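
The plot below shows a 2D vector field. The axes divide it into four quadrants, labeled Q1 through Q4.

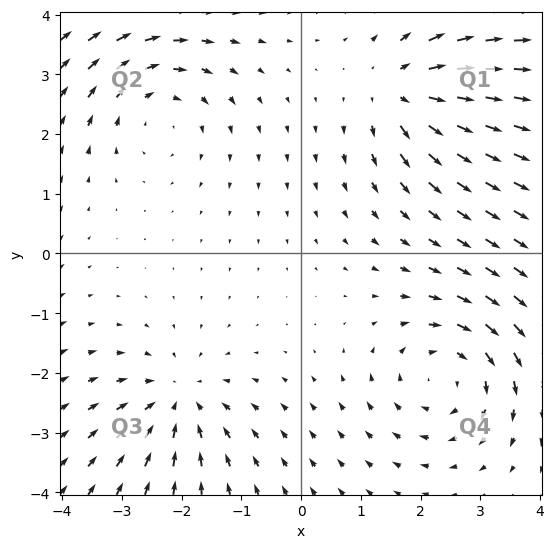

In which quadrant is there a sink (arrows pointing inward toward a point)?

Q3

The sink sits at approximately (-2.1, -2.5), which lies in quadrant Q3. The divergence there is about -4, negative as expected for a sink.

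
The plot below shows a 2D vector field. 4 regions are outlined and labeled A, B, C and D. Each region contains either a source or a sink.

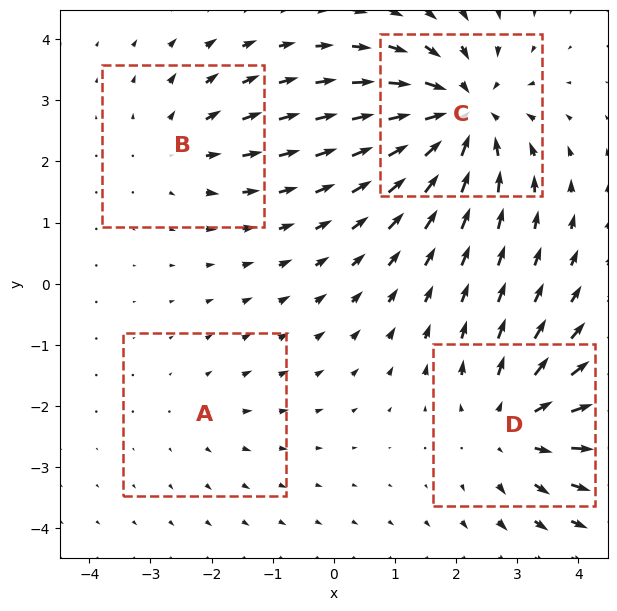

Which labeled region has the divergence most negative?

C

Divergence at each region's feature centre — A: about +2, B: about +3, C: about -7, D: about +5. Region C is most negative.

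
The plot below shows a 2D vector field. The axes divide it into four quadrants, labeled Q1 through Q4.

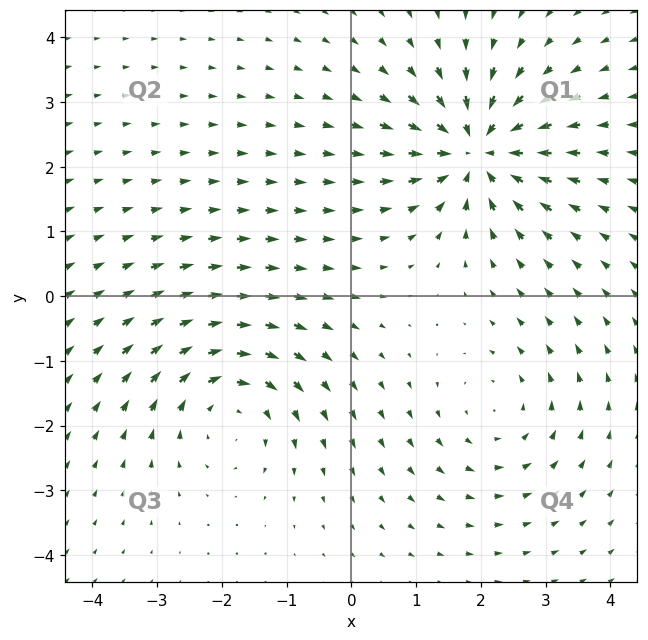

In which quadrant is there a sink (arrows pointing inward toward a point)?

The sink sits at approximately (1.9, 2.3), which lies in quadrant Q1. The divergence there is about -5, negative as expected for a sink.

Q1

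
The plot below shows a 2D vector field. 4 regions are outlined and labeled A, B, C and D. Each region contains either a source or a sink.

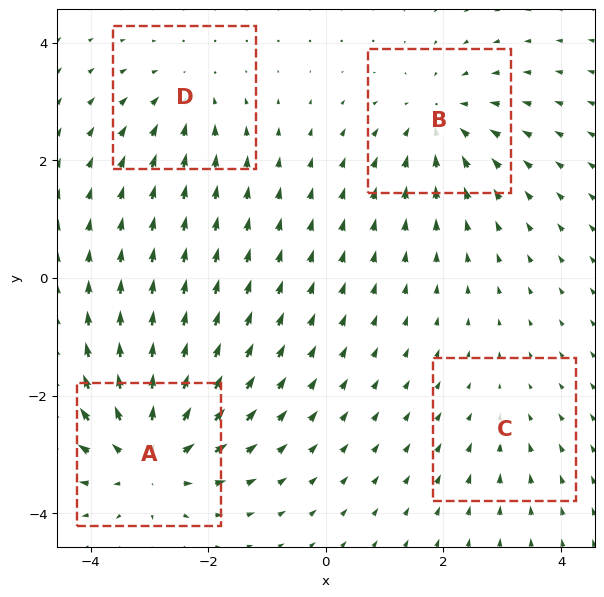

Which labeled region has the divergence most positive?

Divergence at each region's feature centre — A: about +6, B: about -4, C: about -2, D: about -3. Region A is most positive.

A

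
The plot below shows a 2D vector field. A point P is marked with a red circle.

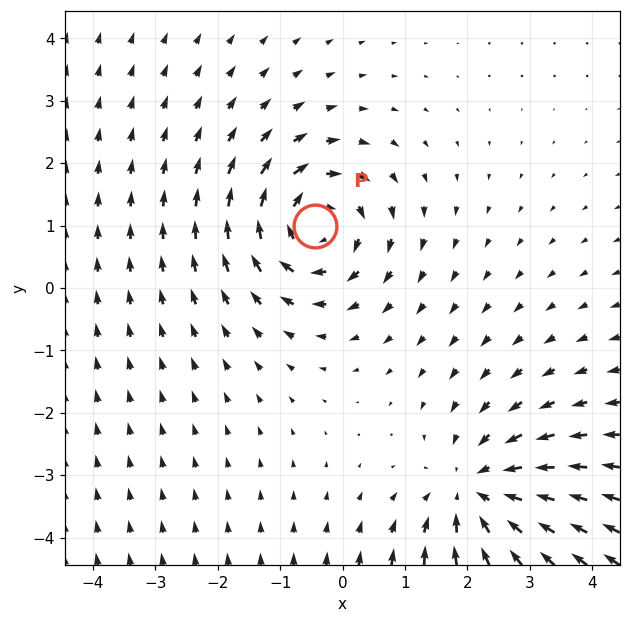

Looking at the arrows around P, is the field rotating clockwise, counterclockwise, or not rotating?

clockwise

Near P at (-0.4, 1.0) the arrows circulate clockwise. The curl (z-component) there is about -4; negative curl means clockwise rotation.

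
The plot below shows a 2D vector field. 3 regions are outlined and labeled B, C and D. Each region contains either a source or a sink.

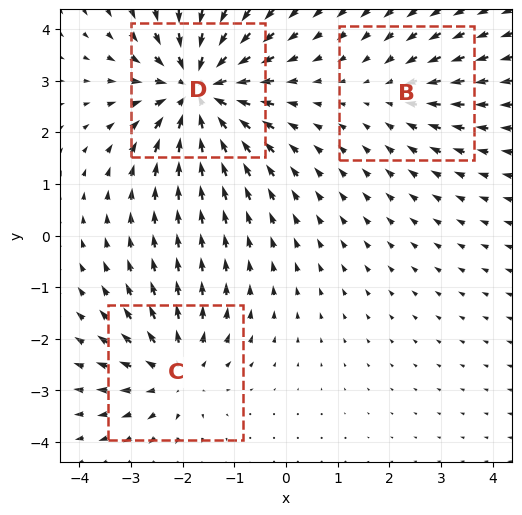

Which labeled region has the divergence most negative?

D

Divergence at each region's feature centre — B: about -2, C: about +3, D: about -5. Region D is most negative.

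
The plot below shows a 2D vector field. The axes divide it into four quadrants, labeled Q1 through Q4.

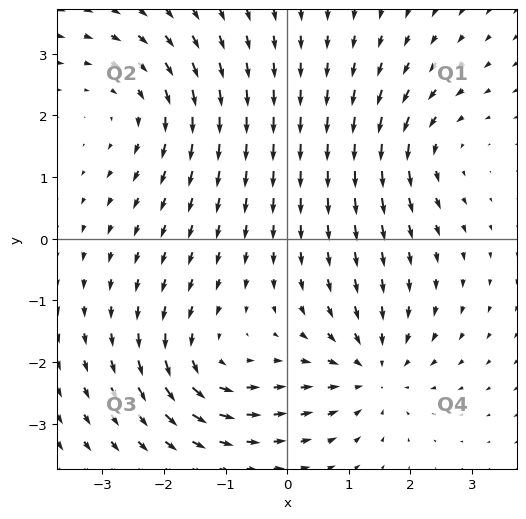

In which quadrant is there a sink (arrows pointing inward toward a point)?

The sink sits at approximately (1.4, -2.1), which lies in quadrant Q4. The divergence there is about -4, negative as expected for a sink.

Q4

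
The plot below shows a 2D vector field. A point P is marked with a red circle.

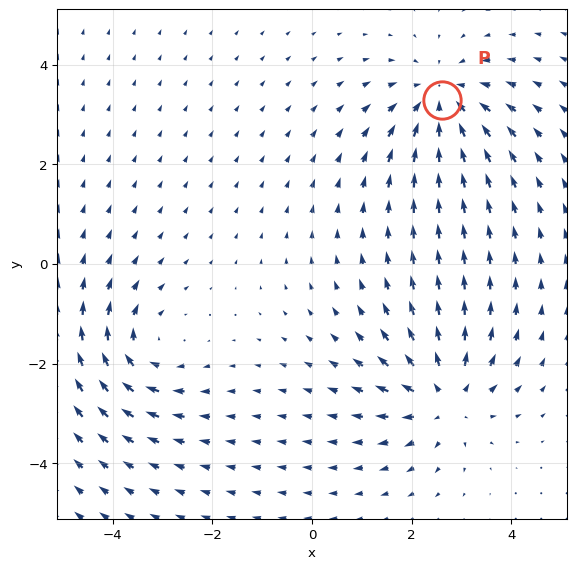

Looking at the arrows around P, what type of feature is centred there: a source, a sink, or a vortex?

At P (2.6, 3.3) the arrows converge inward. Divergence about -4, curl ≈0 — negative divergence with near-zero curl is a sink.

sink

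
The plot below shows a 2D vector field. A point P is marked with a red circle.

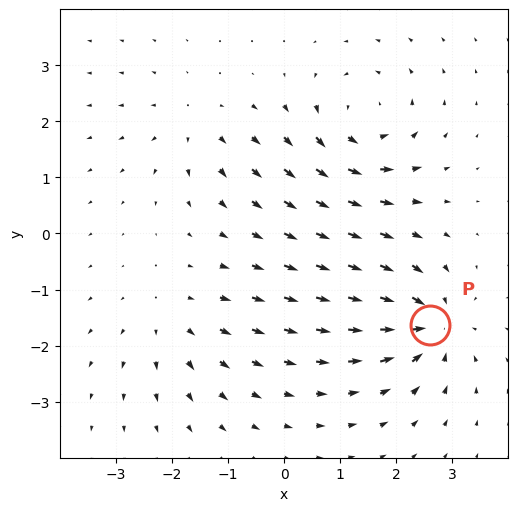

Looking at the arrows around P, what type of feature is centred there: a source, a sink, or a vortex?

At P (2.6, -1.6) the arrows converge inward. Divergence about -7, curl ≈0 — negative divergence with near-zero curl is a sink.

sink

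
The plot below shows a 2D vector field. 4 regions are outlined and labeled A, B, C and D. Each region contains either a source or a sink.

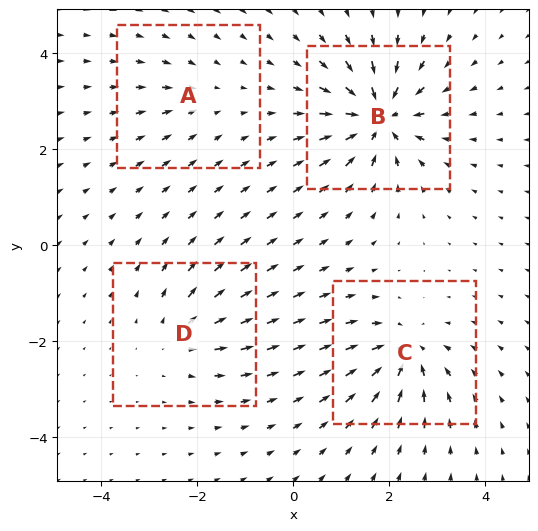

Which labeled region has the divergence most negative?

Divergence at each region's feature centre — A: about -3, B: about -9, C: about -6, D: about +4. Region B is most negative.

B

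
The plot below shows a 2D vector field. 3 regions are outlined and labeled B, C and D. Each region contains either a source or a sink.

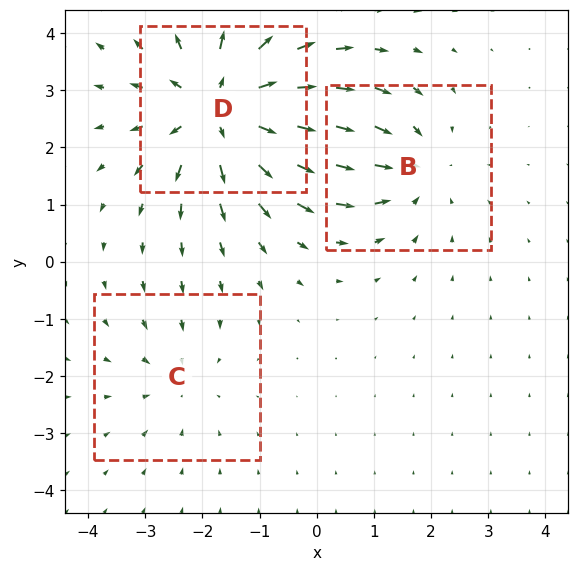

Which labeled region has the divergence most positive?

D

Divergence at each region's feature centre — B: about -3, C: about -2, D: about +5. Region D is most positive.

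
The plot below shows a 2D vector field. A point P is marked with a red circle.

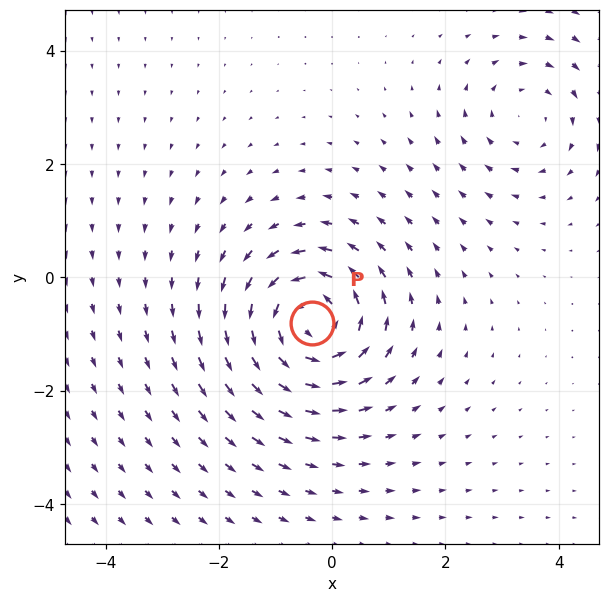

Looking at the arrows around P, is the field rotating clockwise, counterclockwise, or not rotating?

counterclockwise

Near P at (-0.4, -0.8) the arrows circulate counterclockwise. The curl (z-component) there is about +6; positive curl means counterclockwise rotation.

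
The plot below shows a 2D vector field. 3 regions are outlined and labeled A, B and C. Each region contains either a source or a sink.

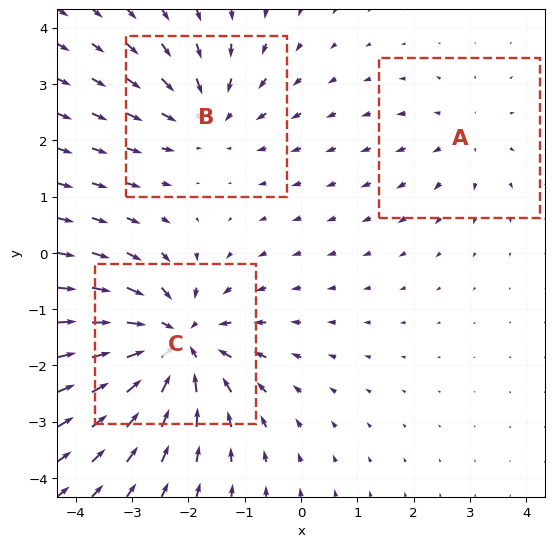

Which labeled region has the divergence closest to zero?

Divergence at each region's feature centre — A: about +2, B: about -3, C: about -5. Region A is closest to zero.

A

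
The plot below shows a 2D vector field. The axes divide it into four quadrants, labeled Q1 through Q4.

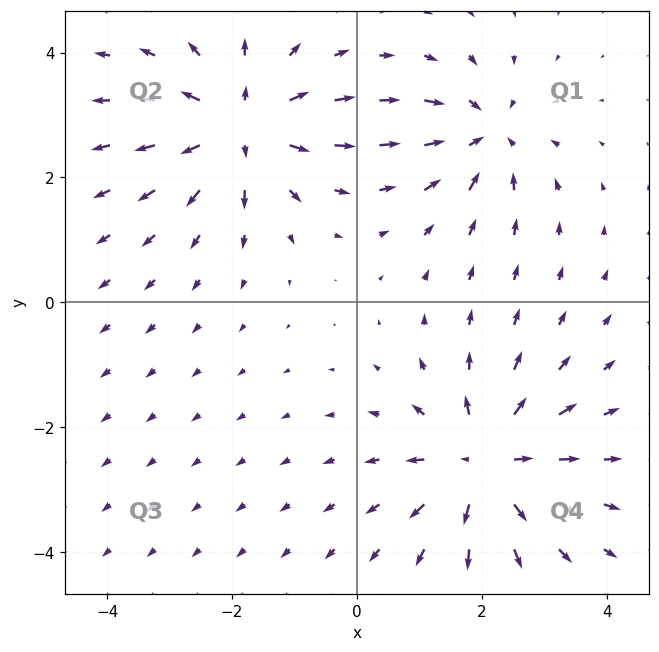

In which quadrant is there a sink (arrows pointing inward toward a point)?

The sink sits at approximately (2.0, 2.7), which lies in quadrant Q1. The divergence there is about -4, negative as expected for a sink.

Q1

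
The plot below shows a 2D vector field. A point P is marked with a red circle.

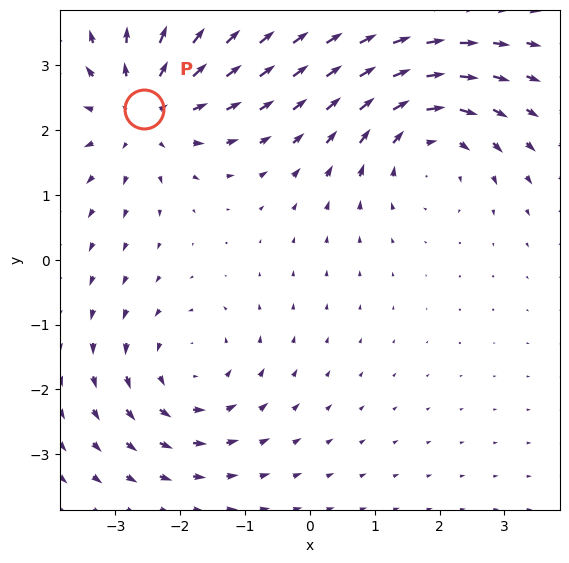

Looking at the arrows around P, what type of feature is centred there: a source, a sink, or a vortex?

source

At P (-2.6, 2.3) the arrows spread outward. Divergence about +5, curl ≈0 — positive divergence with near-zero curl is a source.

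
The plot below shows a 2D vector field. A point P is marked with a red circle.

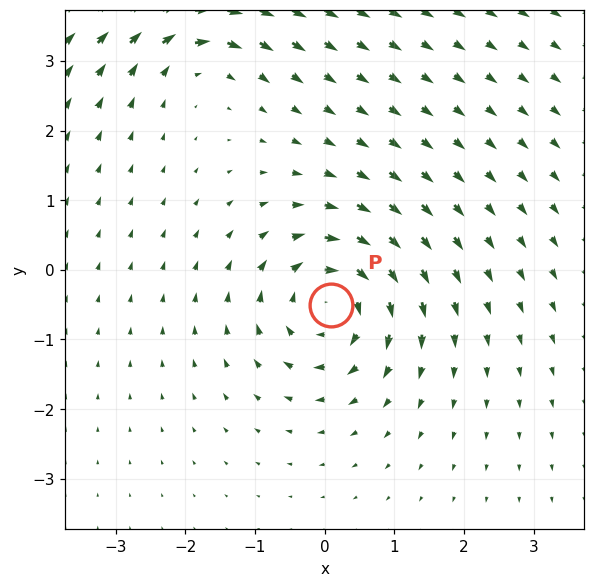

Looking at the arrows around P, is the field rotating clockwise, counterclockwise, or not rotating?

Near P at (0.1, -0.5) the arrows circulate clockwise. The curl (z-component) there is about -6; negative curl means clockwise rotation.

clockwise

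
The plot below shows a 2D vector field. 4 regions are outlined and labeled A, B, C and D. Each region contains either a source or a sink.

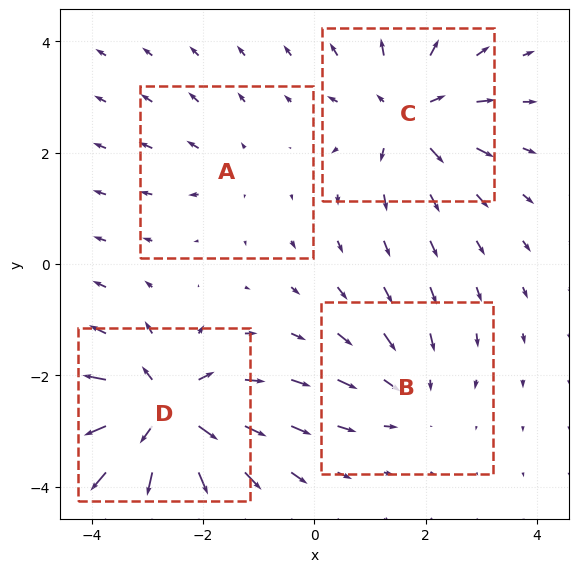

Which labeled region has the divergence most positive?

D

Divergence at each region's feature centre — A: about +2, B: about -3, C: about +5, D: about +8. Region D is most positive.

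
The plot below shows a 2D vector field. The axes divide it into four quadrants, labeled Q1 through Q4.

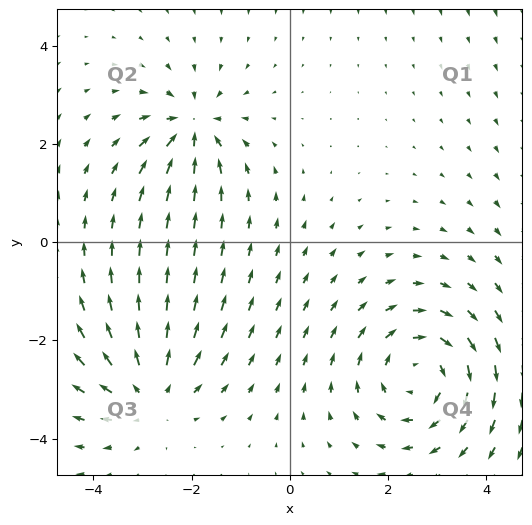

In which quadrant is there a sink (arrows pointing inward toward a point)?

The sink sits at approximately (-2.0, 2.3), which lies in quadrant Q2. The divergence there is about -5, negative as expected for a sink.

Q2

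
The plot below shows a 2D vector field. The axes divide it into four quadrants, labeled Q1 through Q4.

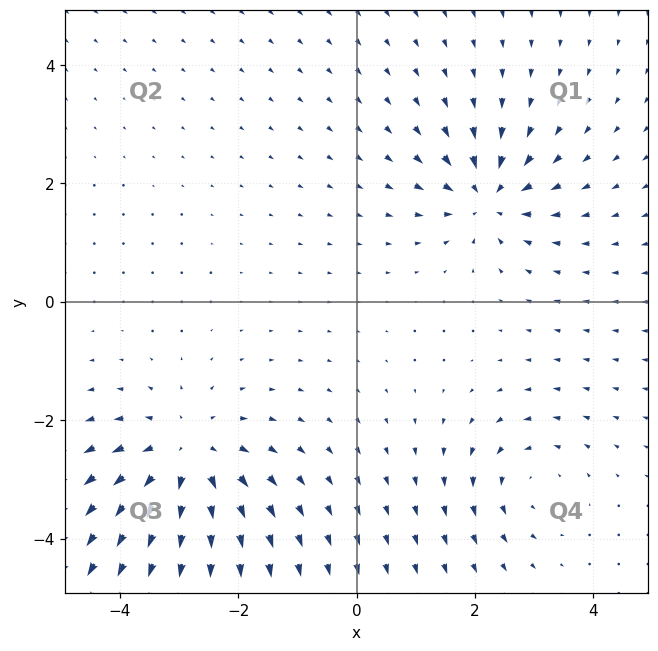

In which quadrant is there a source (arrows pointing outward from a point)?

The source sits at approximately (-2.9, -2.6), which lies in quadrant Q3. The divergence there is about +4, positive as expected for a source.

Q3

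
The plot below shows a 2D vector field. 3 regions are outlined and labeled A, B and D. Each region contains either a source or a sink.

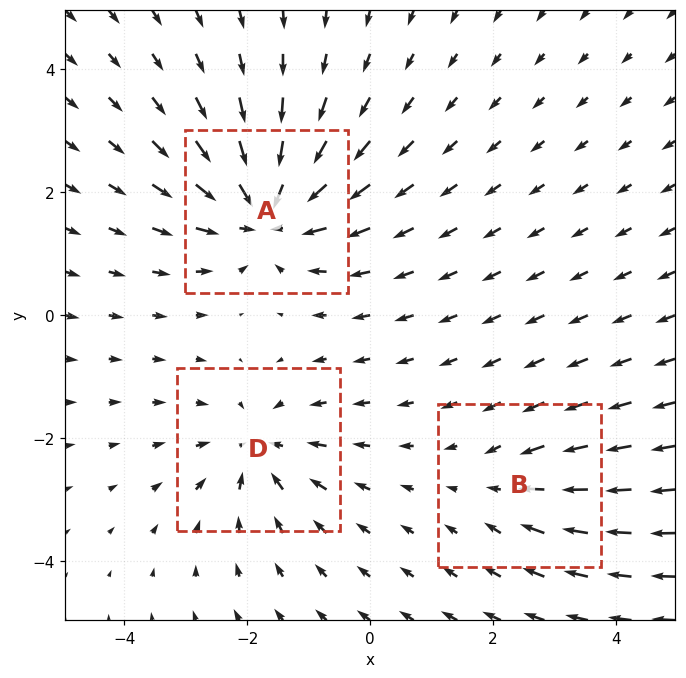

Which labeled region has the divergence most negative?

Divergence at each region's feature centre — A: about -5, B: about -2, D: about -3. Region A is most negative.

A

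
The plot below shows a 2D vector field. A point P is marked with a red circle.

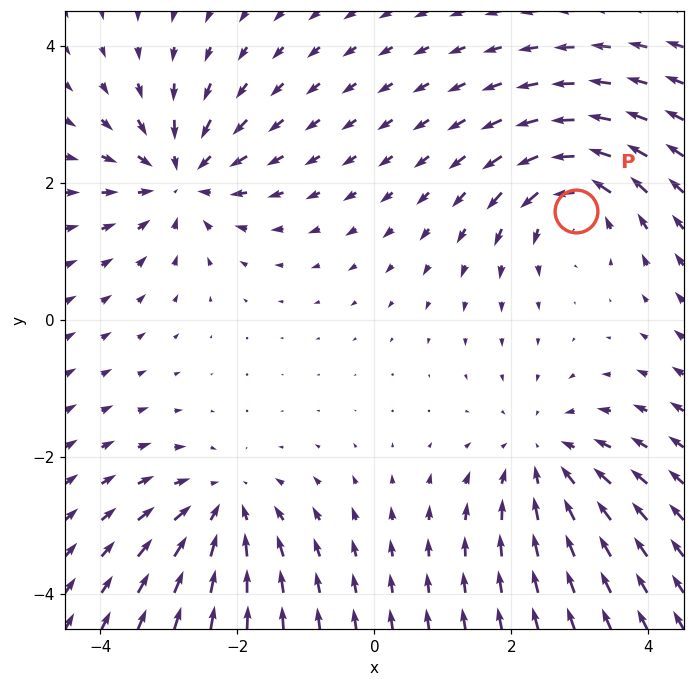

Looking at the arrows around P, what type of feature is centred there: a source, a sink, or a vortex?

vortex

At P (2.9, 1.6) the arrows circulate counterclockwise. Divergence ≈0, curl about +5 — near-zero divergence with nonzero curl is a vortex.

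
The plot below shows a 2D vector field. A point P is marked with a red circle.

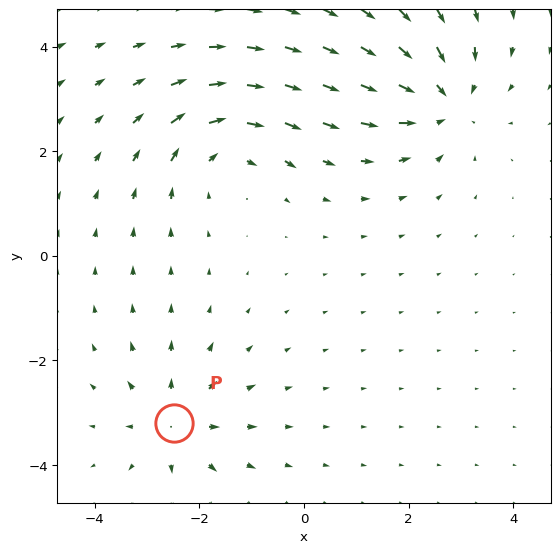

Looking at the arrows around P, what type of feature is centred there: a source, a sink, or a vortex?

source

At P (-2.5, -3.2) the arrows spread outward. Divergence about +4, curl ≈0 — positive divergence with near-zero curl is a source.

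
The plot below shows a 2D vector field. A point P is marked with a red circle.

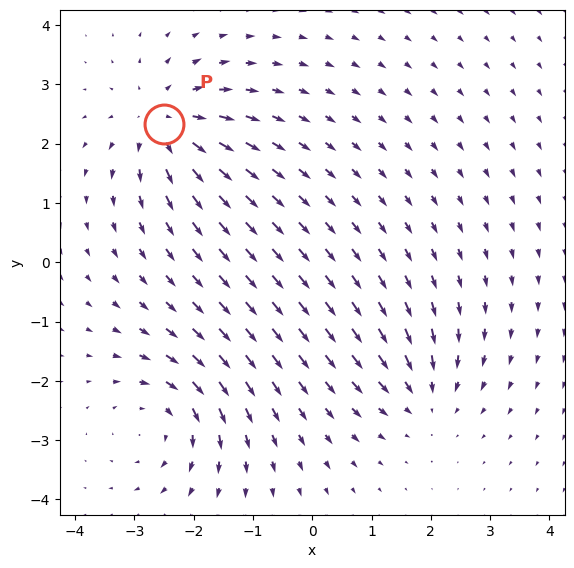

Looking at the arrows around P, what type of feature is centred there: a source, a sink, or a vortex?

source

At P (-2.5, 2.3) the arrows spread outward. Divergence about +6, curl ≈0 — positive divergence with near-zero curl is a source.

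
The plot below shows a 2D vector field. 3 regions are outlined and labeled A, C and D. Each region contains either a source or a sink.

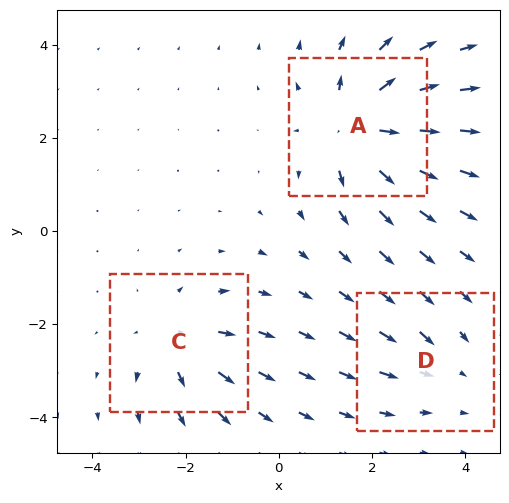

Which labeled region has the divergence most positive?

A

Divergence at each region's feature centre — A: about +6, C: about +4, D: about -2. Region A is most positive.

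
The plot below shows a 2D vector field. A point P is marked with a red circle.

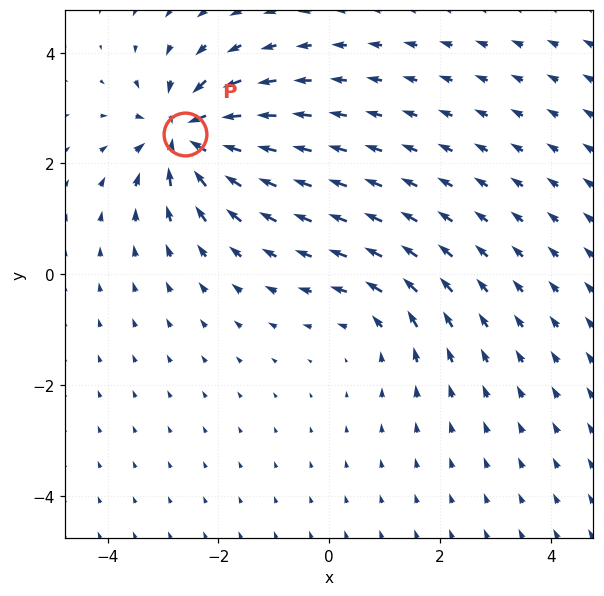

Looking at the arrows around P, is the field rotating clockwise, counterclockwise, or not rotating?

Near P at (-2.6, 2.5) the arrows show no circulation. The curl there is ≈0.

not rotating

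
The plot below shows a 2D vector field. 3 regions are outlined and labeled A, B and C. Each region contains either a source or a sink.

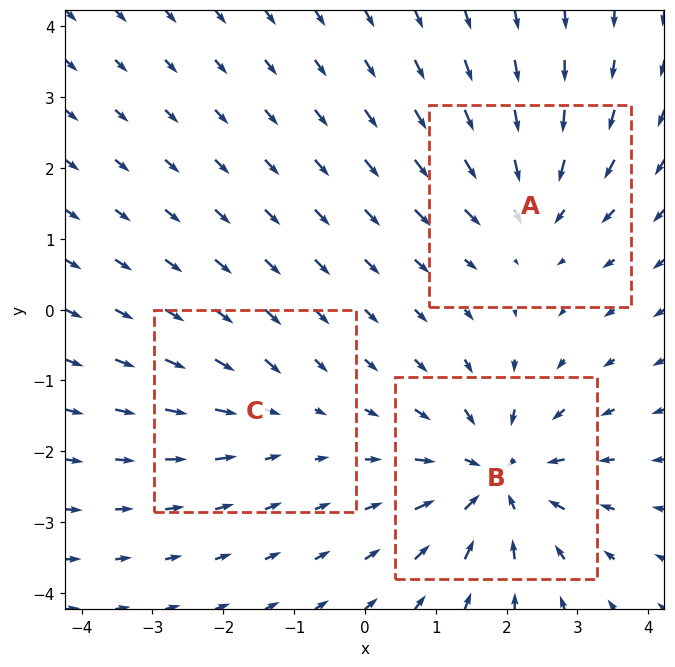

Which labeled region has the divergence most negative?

Divergence at each region's feature centre — A: about -3, B: about -5, C: about -2. Region B is most negative.

B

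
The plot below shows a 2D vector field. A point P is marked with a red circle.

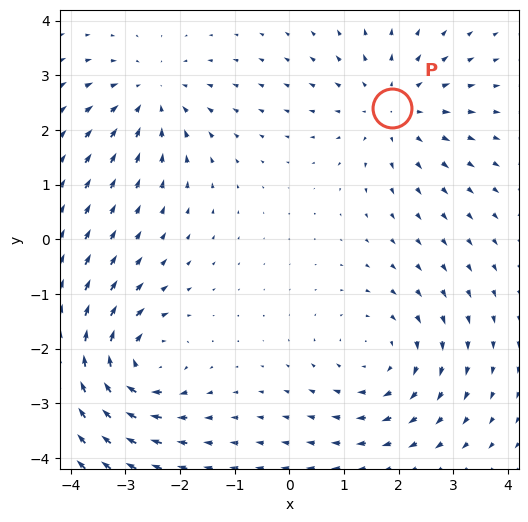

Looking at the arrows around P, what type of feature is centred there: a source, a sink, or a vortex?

At P (1.9, 2.4) the arrows spread outward. Divergence about +3, curl ≈0 — positive divergence with near-zero curl is a source.

source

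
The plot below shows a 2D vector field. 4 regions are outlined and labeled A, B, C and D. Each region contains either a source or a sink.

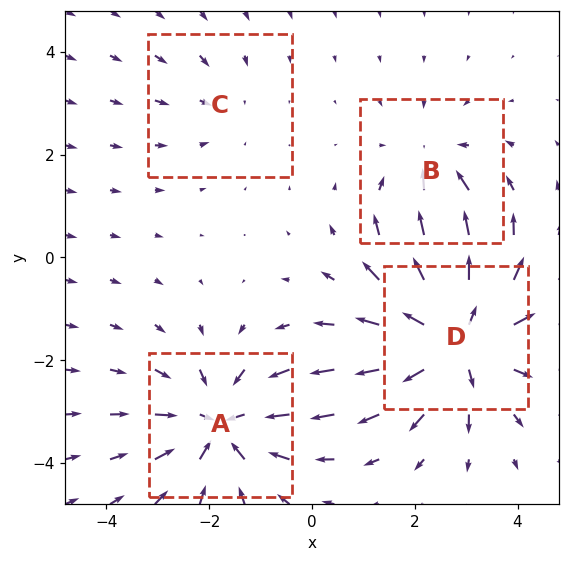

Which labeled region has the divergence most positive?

D

Divergence at each region's feature centre — A: about -5, B: about -3, C: about -2, D: about +6. Region D is most positive.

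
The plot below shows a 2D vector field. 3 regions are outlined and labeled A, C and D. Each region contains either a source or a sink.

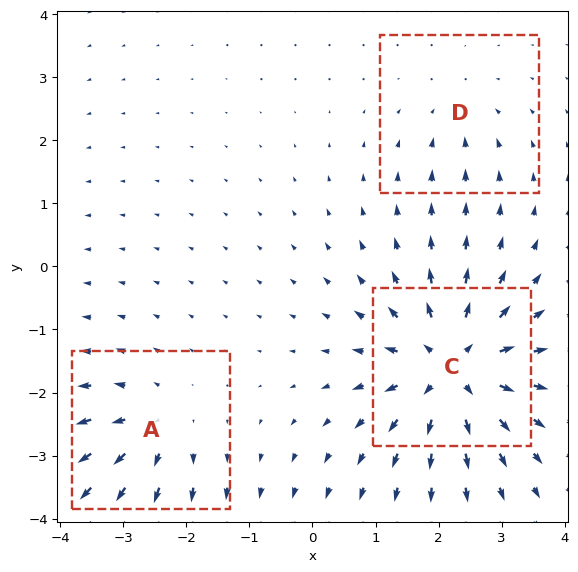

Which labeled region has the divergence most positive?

C

Divergence at each region's feature centre — A: about +3, C: about +6, D: about -2. Region C is most positive.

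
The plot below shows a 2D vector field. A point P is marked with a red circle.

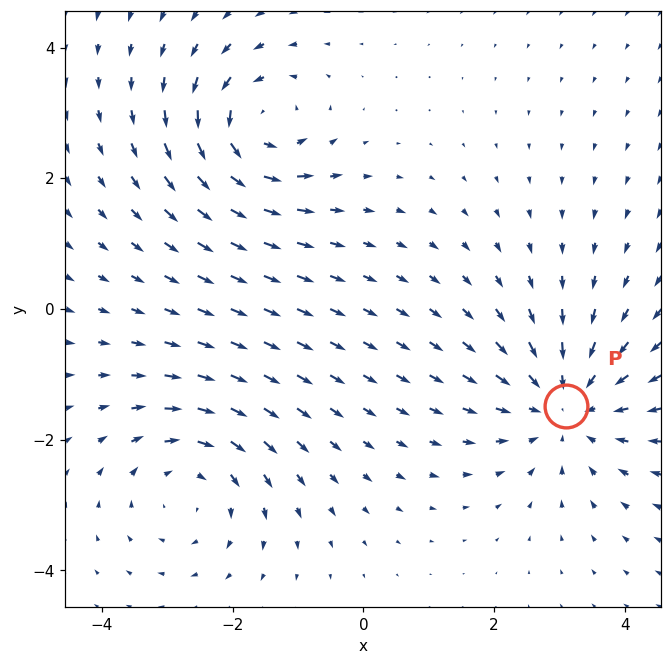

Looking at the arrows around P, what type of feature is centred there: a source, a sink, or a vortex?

sink

At P (3.1, -1.5) the arrows converge inward. Divergence about -4, curl ≈0 — negative divergence with near-zero curl is a sink.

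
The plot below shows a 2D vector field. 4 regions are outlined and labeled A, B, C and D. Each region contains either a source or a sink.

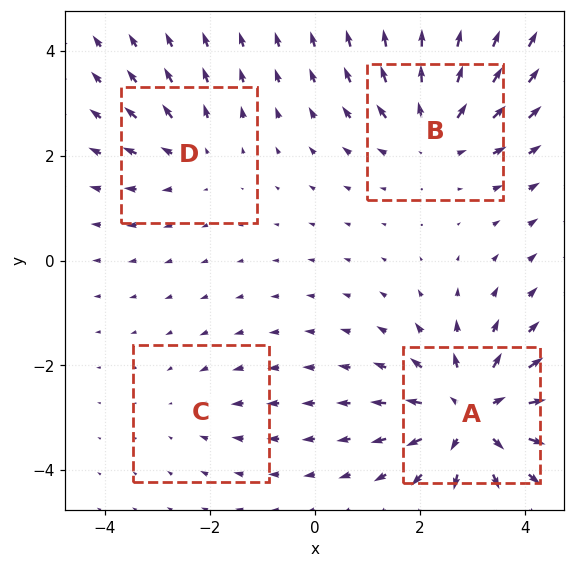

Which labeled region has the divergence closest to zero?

Divergence at each region's feature centre — A: about +6, B: about +5, C: about -2, D: about +3. Region C is closest to zero.

C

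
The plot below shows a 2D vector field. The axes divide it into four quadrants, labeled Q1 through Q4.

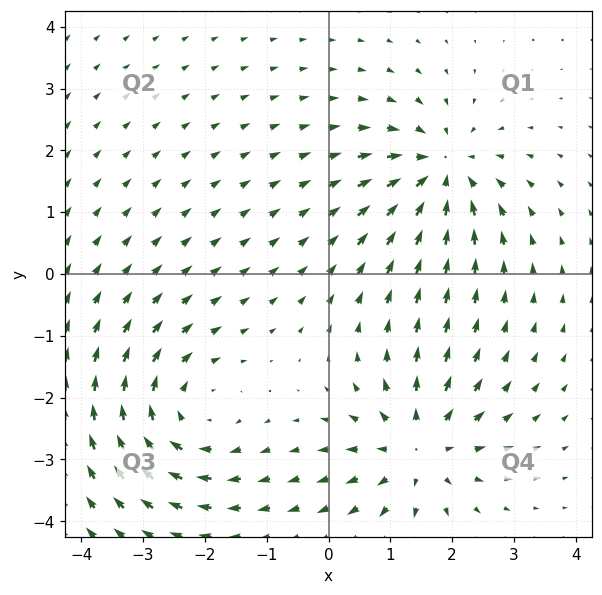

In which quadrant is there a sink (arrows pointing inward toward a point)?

The sink sits at approximately (1.8, 1.7), which lies in quadrant Q1. The divergence there is about -5, negative as expected for a sink.

Q1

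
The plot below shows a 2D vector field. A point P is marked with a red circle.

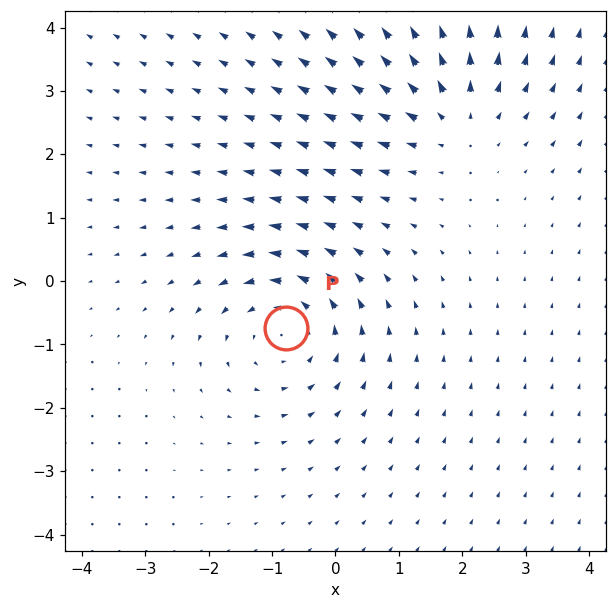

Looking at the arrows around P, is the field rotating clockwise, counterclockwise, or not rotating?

Near P at (-0.8, -0.7) the arrows circulate counterclockwise. The curl (z-component) there is about +3; positive curl means counterclockwise rotation.

counterclockwise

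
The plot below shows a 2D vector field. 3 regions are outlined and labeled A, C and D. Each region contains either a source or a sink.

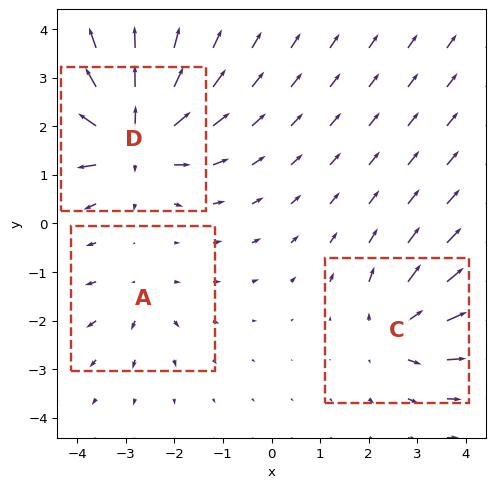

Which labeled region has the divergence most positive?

D

Divergence at each region's feature centre — A: about +2, C: about +4, D: about +6. Region D is most positive.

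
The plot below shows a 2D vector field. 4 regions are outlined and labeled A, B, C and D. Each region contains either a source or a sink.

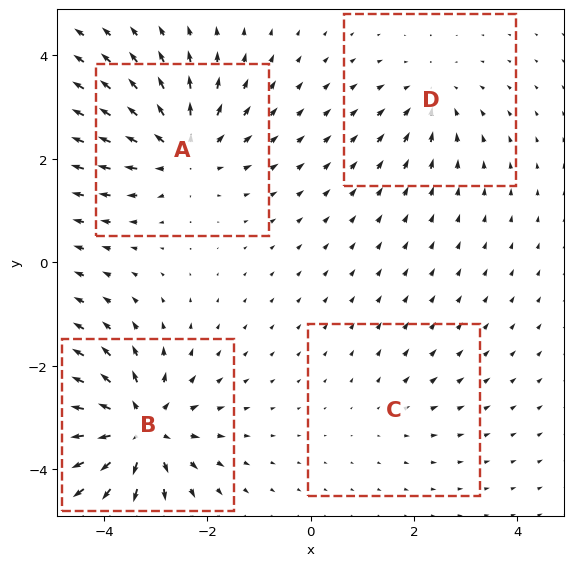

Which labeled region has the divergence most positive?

B

Divergence at each region's feature centre — A: about +5, B: about +7, C: about +2, D: about -3. Region B is most positive.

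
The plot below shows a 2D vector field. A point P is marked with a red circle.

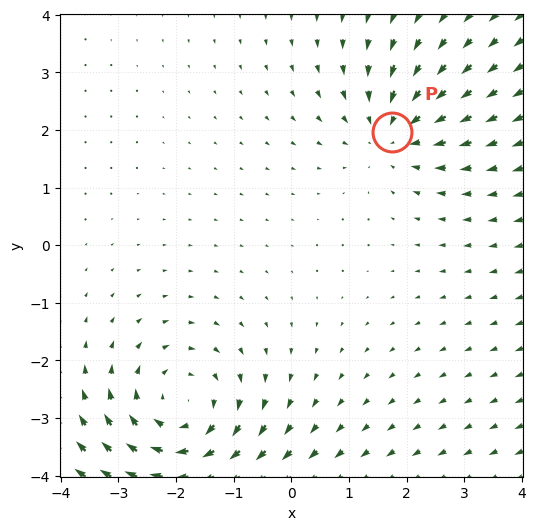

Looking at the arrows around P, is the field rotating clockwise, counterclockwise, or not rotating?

not rotating

Near P at (1.8, 2.0) the arrows show no circulation. The curl there is ≈0.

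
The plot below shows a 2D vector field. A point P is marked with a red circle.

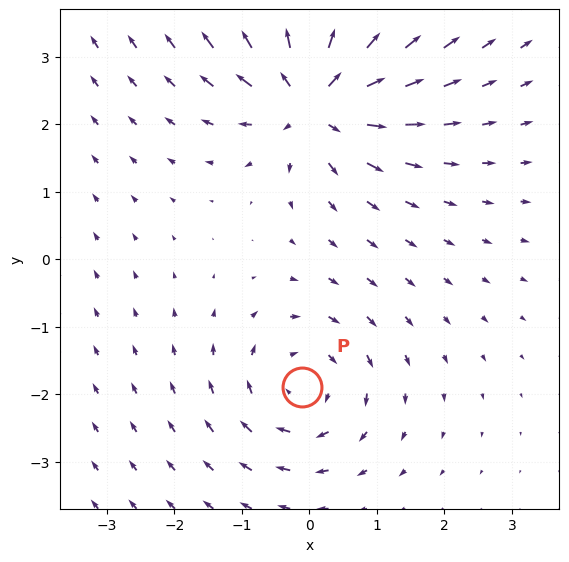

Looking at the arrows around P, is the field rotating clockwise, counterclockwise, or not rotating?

clockwise

Near P at (-0.1, -1.9) the arrows circulate clockwise. The curl (z-component) there is about -3; negative curl means clockwise rotation.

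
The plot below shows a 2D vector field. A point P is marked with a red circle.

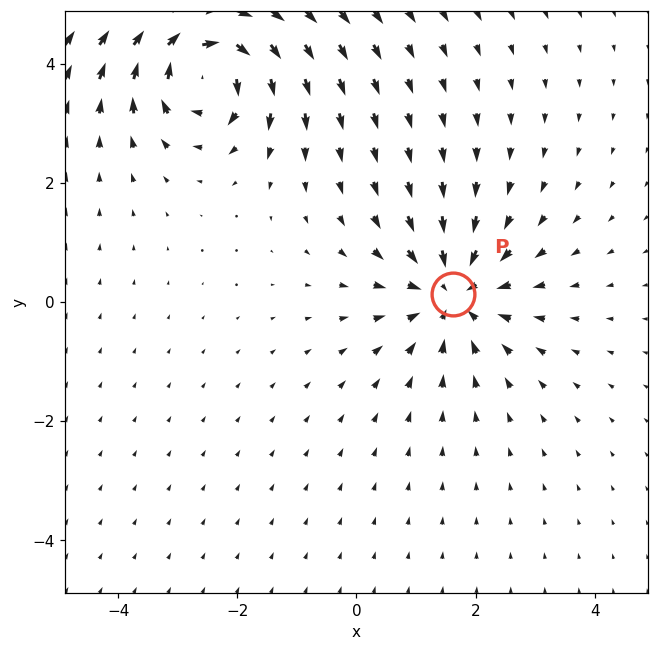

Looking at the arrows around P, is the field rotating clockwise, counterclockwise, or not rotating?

not rotating

Near P at (1.6, 0.1) the arrows show no circulation. The curl there is ≈0.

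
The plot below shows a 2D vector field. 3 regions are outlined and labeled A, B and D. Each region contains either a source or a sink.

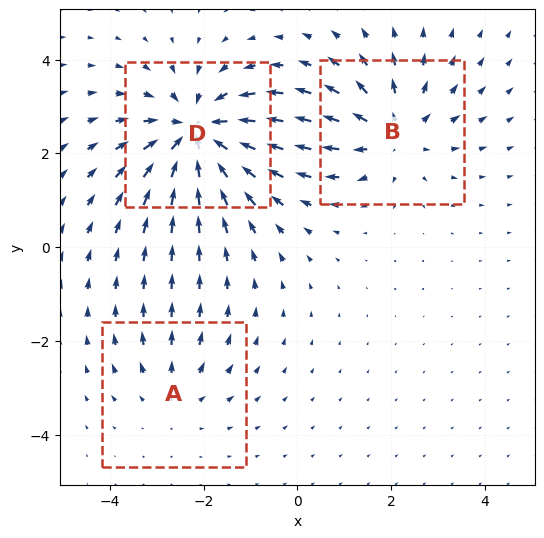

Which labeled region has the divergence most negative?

Divergence at each region's feature centre — A: about +2, B: about +3, D: about -4. Region D is most negative.

D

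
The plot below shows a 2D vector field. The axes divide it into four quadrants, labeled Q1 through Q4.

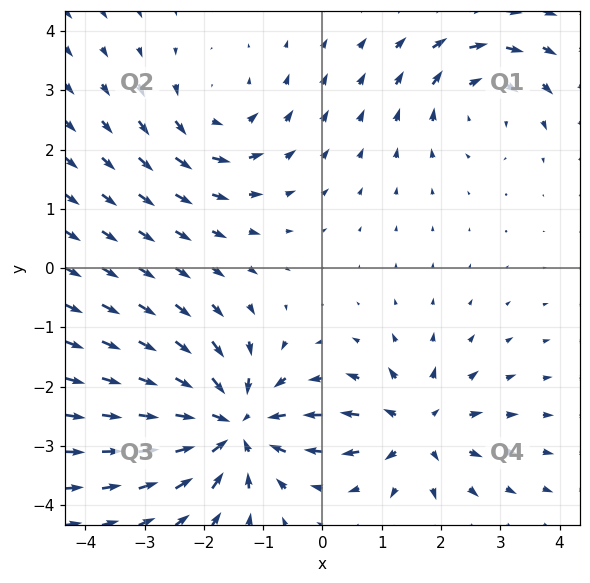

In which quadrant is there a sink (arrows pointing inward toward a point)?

The sink sits at approximately (-1.5, -2.7), which lies in quadrant Q3. The divergence there is about -5, negative as expected for a sink.

Q3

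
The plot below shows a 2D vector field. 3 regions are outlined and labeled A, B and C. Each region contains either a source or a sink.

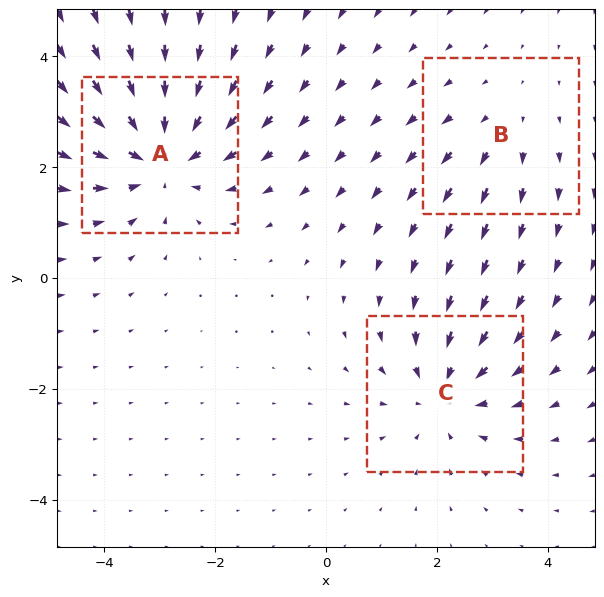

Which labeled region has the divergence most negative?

A

Divergence at each region's feature centre — A: about -4, B: about +2, C: about -3. Region A is most negative.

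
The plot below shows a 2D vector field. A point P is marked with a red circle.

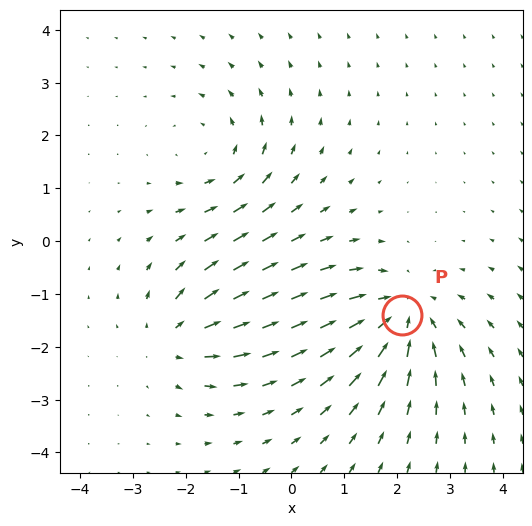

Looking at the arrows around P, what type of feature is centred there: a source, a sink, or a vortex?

sink

At P (2.1, -1.4) the arrows converge inward. Divergence about -4, curl ≈0 — negative divergence with near-zero curl is a sink.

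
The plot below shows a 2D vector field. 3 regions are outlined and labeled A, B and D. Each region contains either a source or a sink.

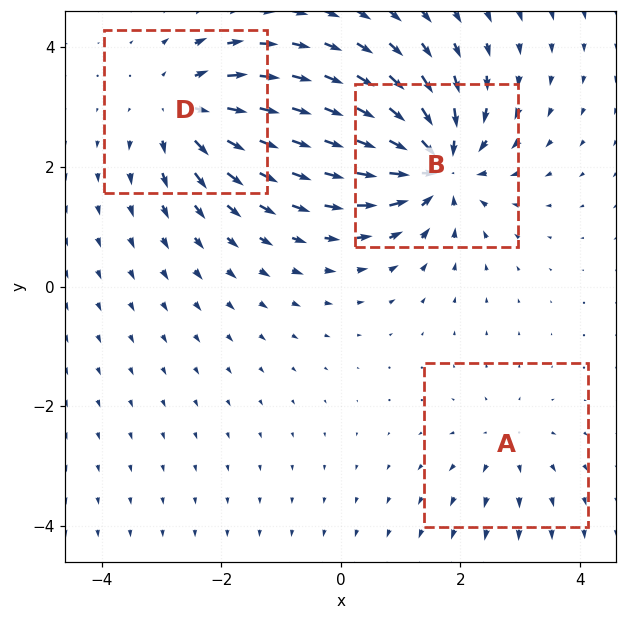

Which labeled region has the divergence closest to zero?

A

Divergence at each region's feature centre — A: about +2, B: about -6, D: about +4. Region A is closest to zero.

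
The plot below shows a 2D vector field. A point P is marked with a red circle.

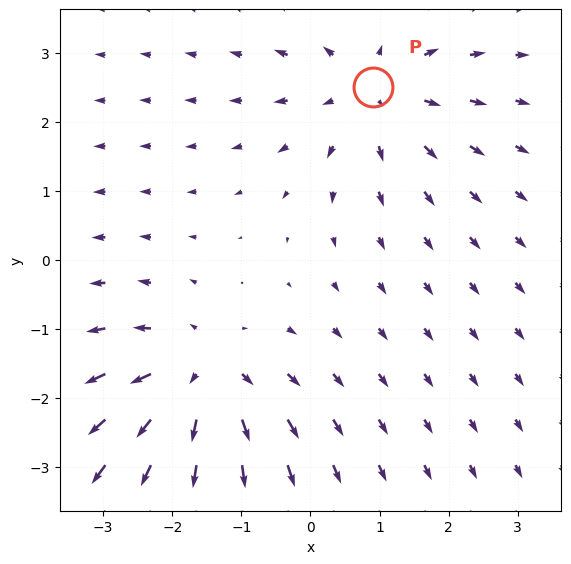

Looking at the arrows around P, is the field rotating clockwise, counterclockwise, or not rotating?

not rotating

Near P at (0.9, 2.5) the arrows show no circulation. The curl there is ≈0.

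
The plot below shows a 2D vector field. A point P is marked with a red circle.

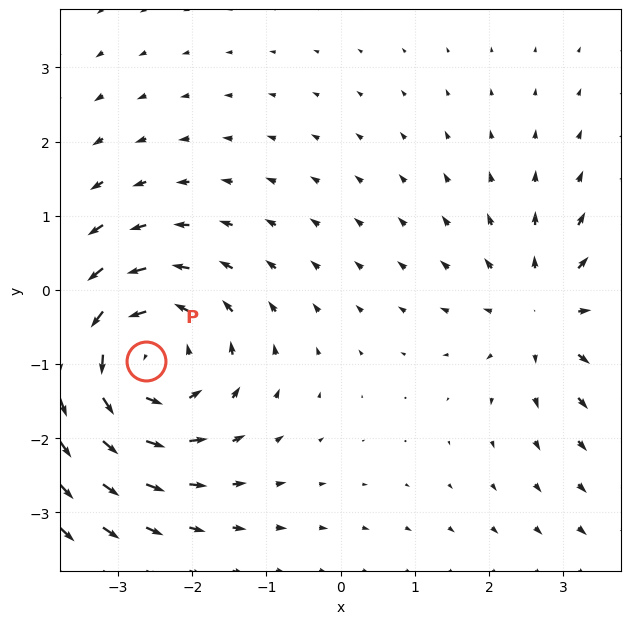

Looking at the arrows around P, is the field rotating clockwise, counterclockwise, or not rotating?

Near P at (-2.6, -1.0) the arrows circulate counterclockwise. The curl (z-component) there is about +4; positive curl means counterclockwise rotation.

counterclockwise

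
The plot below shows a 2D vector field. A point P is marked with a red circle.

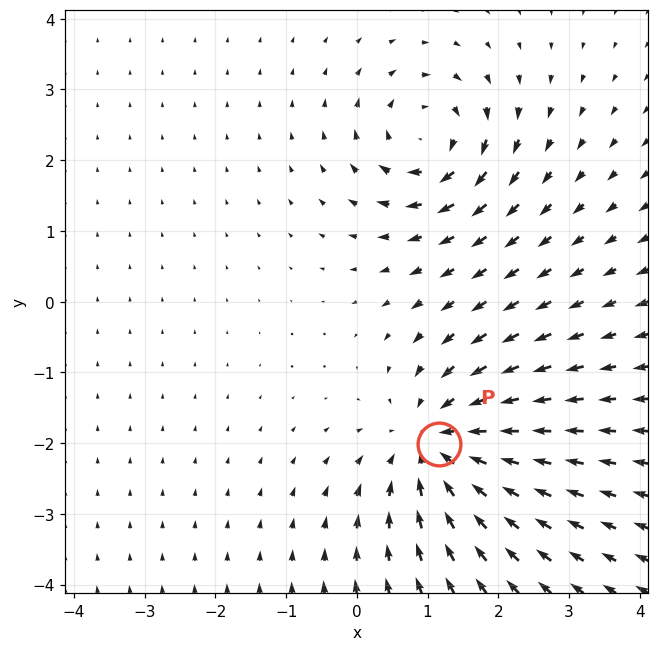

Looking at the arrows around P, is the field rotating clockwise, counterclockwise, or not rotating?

not rotating

Near P at (1.2, -2.0) the arrows show no circulation. The curl there is ≈0.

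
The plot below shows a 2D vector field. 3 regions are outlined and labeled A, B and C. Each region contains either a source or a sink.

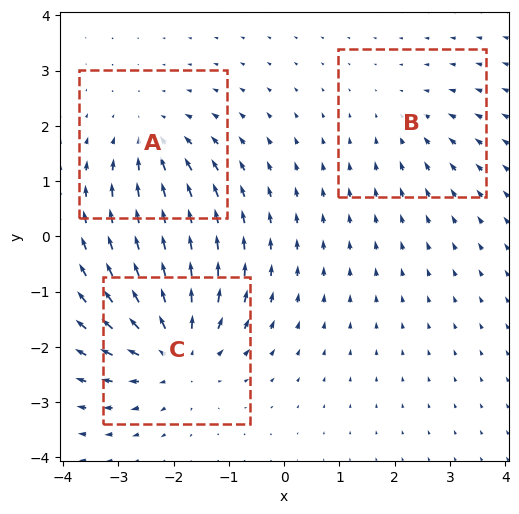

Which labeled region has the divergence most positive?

C

Divergence at each region's feature centre — A: about -3, B: about -2, C: about +5. Region C is most positive.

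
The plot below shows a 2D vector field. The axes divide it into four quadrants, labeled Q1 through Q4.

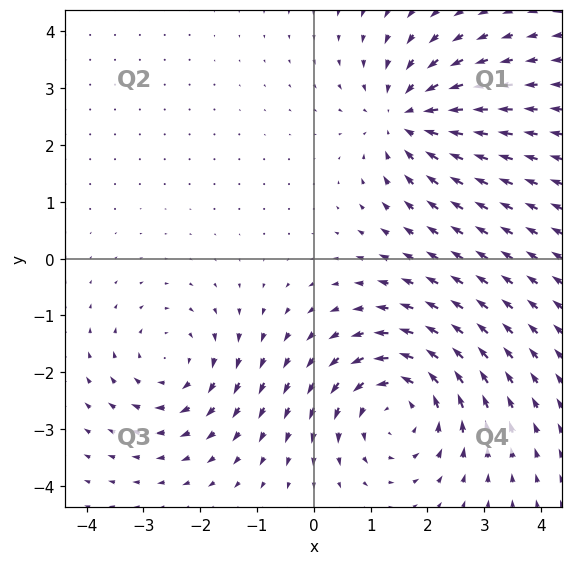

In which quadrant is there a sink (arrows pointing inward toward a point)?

The sink sits at approximately (1.6, 2.5), which lies in quadrant Q1. The divergence there is about -4, negative as expected for a sink.

Q1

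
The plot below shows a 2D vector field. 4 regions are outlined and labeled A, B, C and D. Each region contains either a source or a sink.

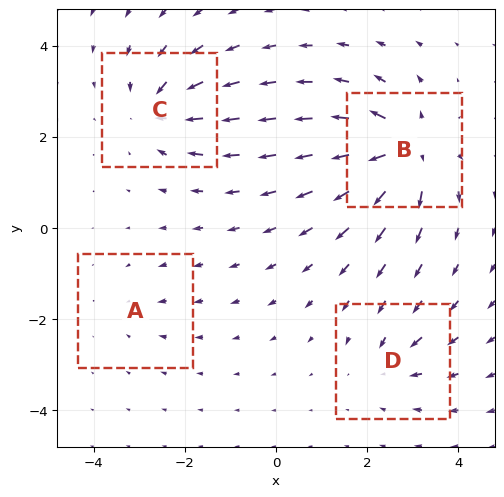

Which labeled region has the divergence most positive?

Divergence at each region's feature centre — A: about -2, B: about +8, C: about -6, D: about -4. Region B is most positive.

B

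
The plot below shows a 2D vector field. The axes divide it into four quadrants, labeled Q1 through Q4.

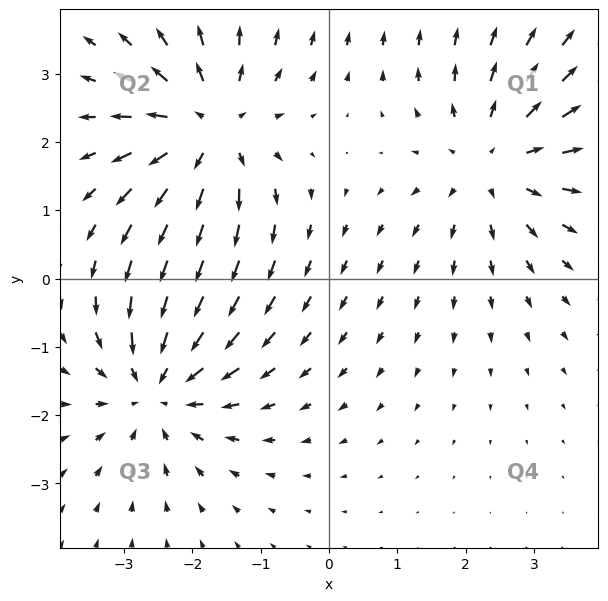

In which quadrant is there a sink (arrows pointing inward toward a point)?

The sink sits at approximately (-2.5, -1.6), which lies in quadrant Q3. The divergence there is about -4, negative as expected for a sink.

Q3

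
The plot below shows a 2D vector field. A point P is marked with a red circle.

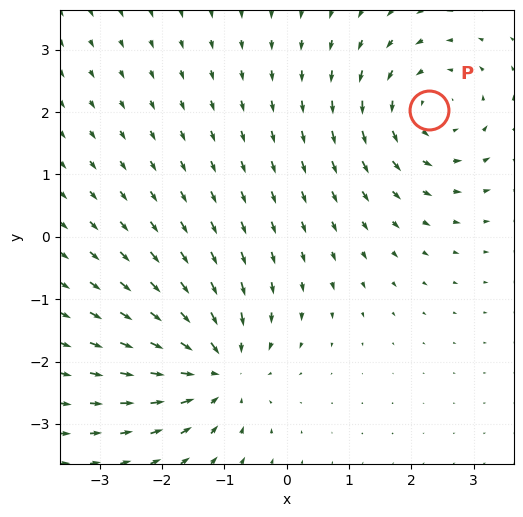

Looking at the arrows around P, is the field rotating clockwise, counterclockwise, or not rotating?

counterclockwise

Near P at (2.3, 2.0) the arrows circulate counterclockwise. The curl (z-component) there is about +4; positive curl means counterclockwise rotation.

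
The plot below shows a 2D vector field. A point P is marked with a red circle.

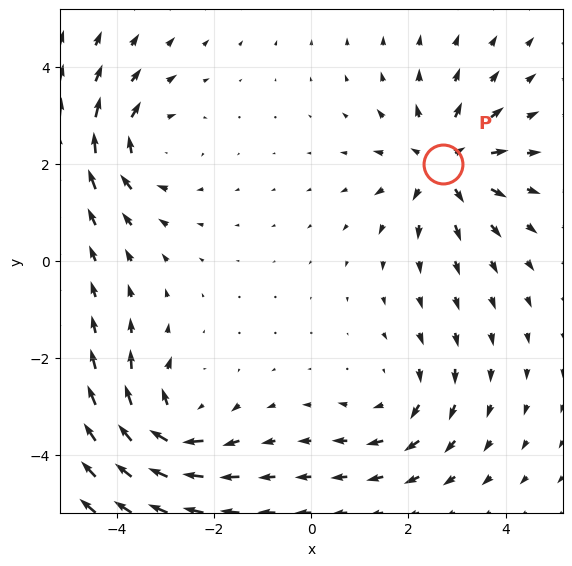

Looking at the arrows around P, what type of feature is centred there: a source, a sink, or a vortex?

source

At P (2.7, 2.0) the arrows spread outward. Divergence about +4, curl ≈0 — positive divergence with near-zero curl is a source.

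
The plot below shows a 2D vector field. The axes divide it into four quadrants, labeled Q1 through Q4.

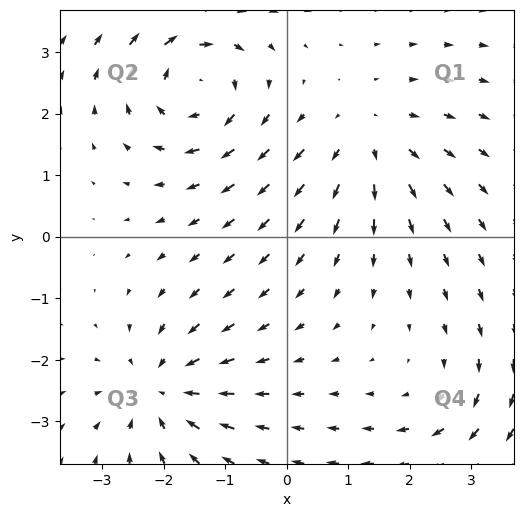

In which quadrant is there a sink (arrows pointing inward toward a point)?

The sink sits at approximately (-2.0, -2.5), which lies in quadrant Q3. The divergence there is about -5, negative as expected for a sink.

Q3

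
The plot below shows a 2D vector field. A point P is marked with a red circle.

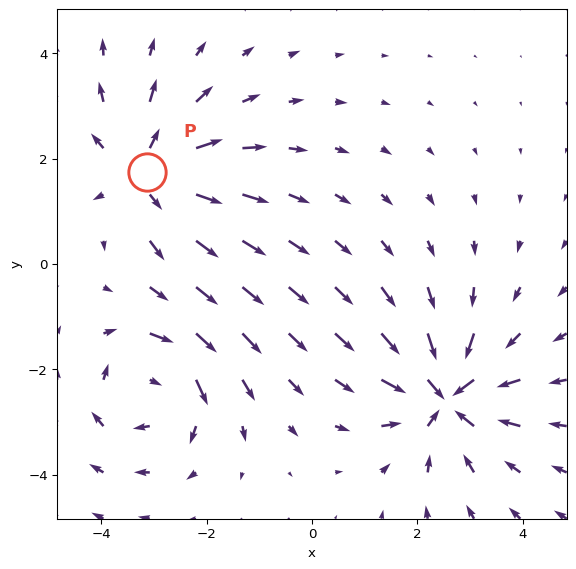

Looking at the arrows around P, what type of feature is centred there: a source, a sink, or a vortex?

source

At P (-3.1, 1.7) the arrows spread outward. Divergence about +5, curl ≈0 — positive divergence with near-zero curl is a source.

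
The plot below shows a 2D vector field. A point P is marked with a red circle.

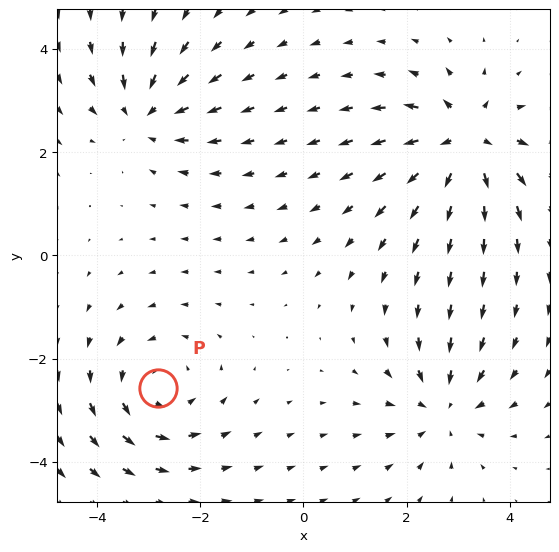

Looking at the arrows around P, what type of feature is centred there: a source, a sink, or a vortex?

At P (-2.8, -2.6) the arrows circulate counterclockwise. Divergence ≈0, curl about +3 — near-zero divergence with nonzero curl is a vortex.

vortex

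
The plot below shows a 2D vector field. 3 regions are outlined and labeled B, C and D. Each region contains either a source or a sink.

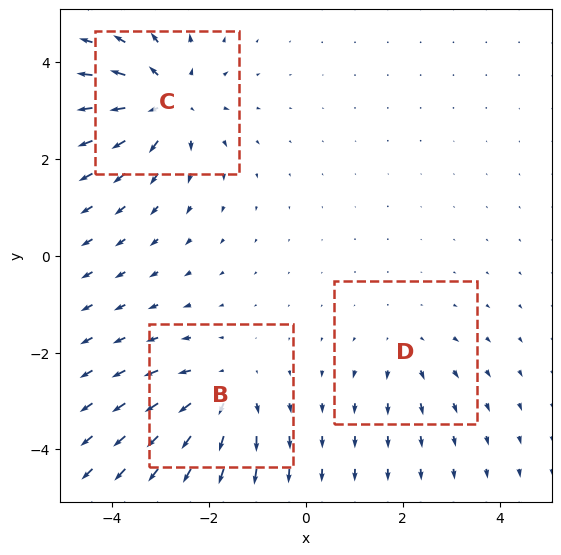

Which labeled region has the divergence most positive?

C

Divergence at each region's feature centre — B: about +4, C: about +5, D: about +2. Region C is most positive.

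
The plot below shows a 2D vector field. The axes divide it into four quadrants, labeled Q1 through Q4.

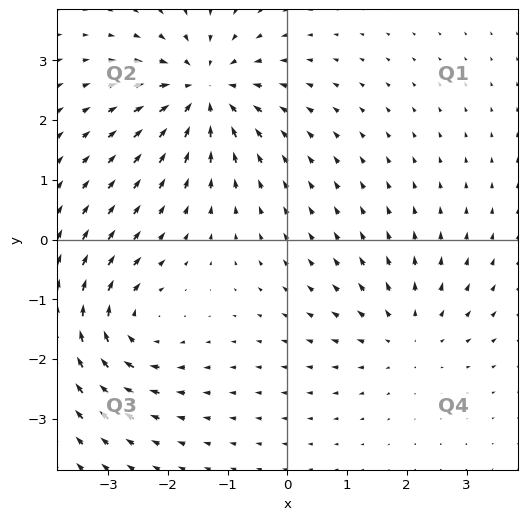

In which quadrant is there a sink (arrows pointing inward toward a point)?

The sink sits at approximately (-1.4, 2.5), which lies in quadrant Q2. The divergence there is about -6, negative as expected for a sink.

Q2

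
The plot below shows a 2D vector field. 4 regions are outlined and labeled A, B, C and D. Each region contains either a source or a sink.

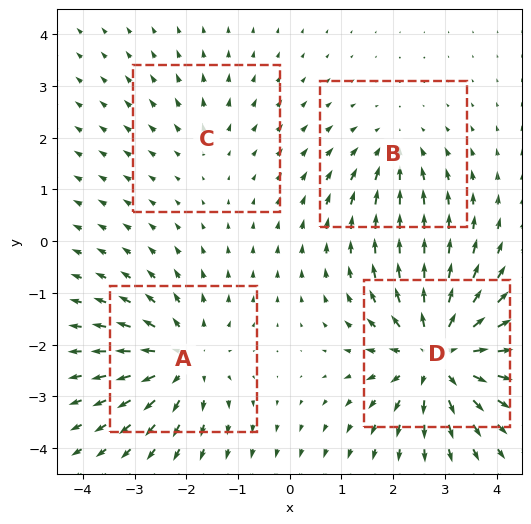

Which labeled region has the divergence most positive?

Divergence at each region's feature centre — A: about +5, B: about -3, C: about +2, D: about +7. Region D is most positive.

D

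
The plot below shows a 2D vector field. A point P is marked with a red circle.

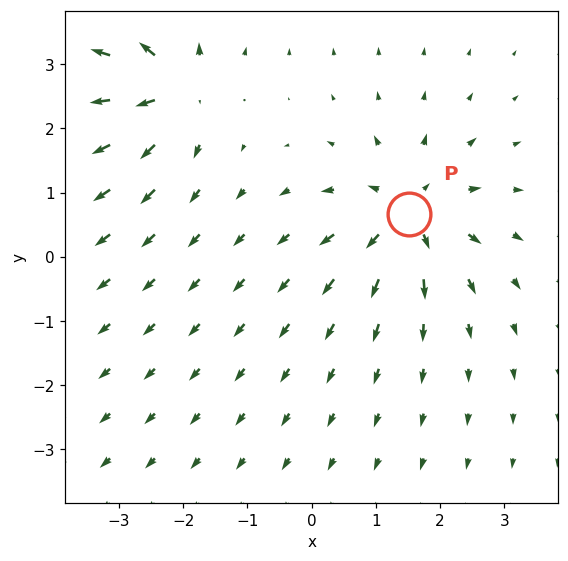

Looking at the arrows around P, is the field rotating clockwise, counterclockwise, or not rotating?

not rotating

Near P at (1.5, 0.7) the arrows show no circulation. The curl there is ≈0.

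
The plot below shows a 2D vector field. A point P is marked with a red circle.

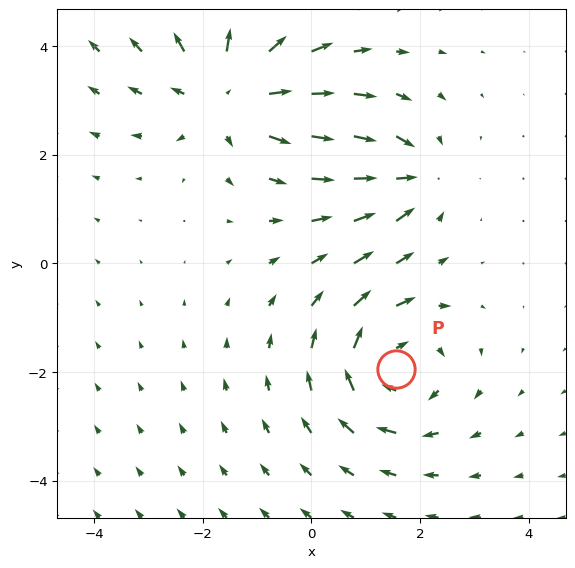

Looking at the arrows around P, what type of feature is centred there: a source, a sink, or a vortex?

At P (1.6, -1.9) the arrows circulate clockwise. Divergence ≈0, curl about -4 — near-zero divergence with nonzero curl is a vortex.

vortex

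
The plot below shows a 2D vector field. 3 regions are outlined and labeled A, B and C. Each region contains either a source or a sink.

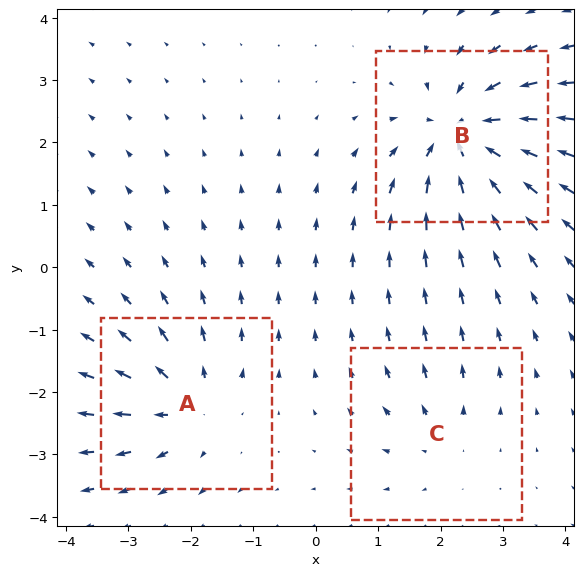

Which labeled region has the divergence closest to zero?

Divergence at each region's feature centre — A: about +4, B: about -6, C: about +2. Region C is closest to zero.

C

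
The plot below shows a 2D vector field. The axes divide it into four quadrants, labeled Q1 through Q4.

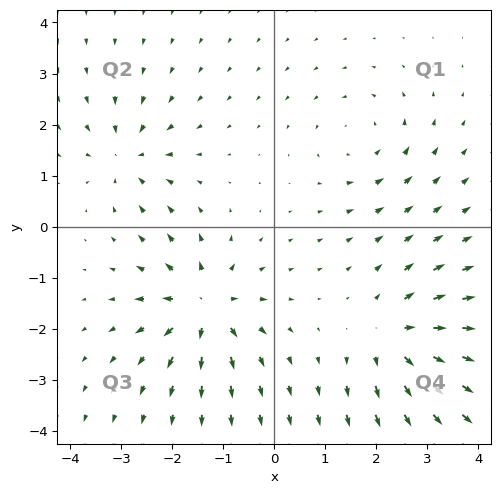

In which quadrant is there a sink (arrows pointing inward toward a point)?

The sink sits at approximately (-2.9, 1.4), which lies in quadrant Q2. The divergence there is about -4, negative as expected for a sink.

Q2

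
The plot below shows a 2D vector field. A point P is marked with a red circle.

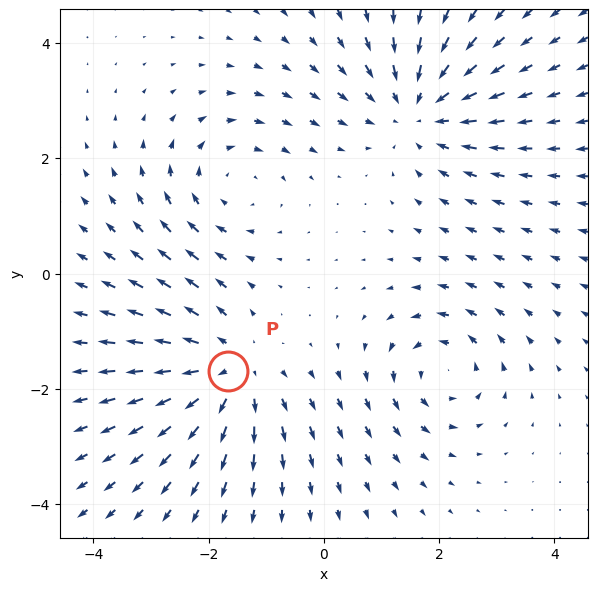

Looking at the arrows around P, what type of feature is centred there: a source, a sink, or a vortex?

At P (-1.7, -1.7) the arrows spread outward. Divergence about +4, curl ≈0 — positive divergence with near-zero curl is a source.

source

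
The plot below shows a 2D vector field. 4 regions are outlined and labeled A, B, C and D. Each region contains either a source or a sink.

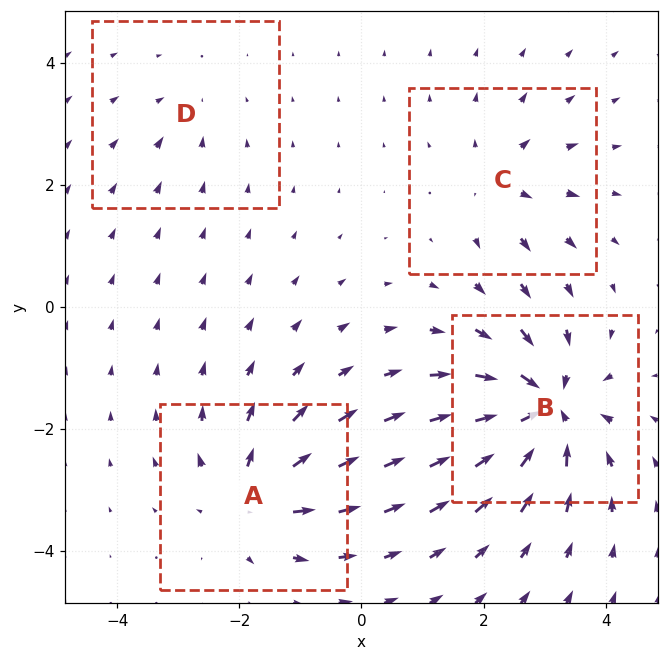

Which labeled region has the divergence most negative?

Divergence at each region's feature centre — A: about +6, B: about -9, C: about +4, D: about -2. Region B is most negative.

B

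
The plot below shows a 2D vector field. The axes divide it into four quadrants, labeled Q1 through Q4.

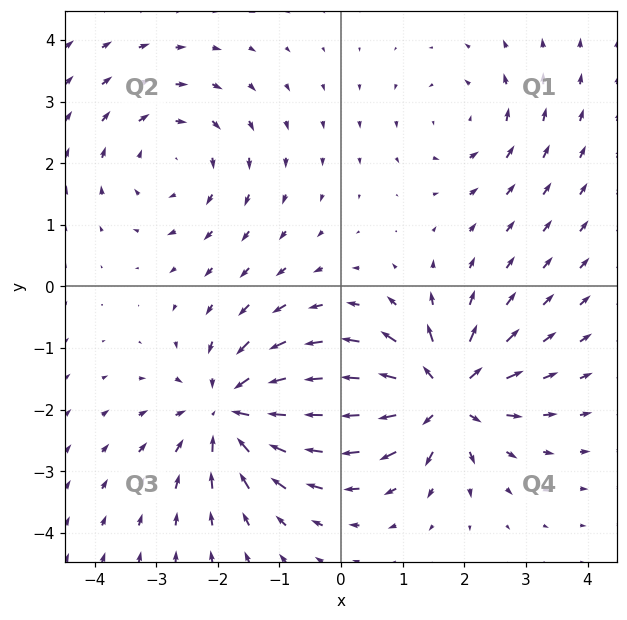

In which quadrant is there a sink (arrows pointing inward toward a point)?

The sink sits at approximately (-1.8, -2.0), which lies in quadrant Q3. The divergence there is about -6, negative as expected for a sink.

Q3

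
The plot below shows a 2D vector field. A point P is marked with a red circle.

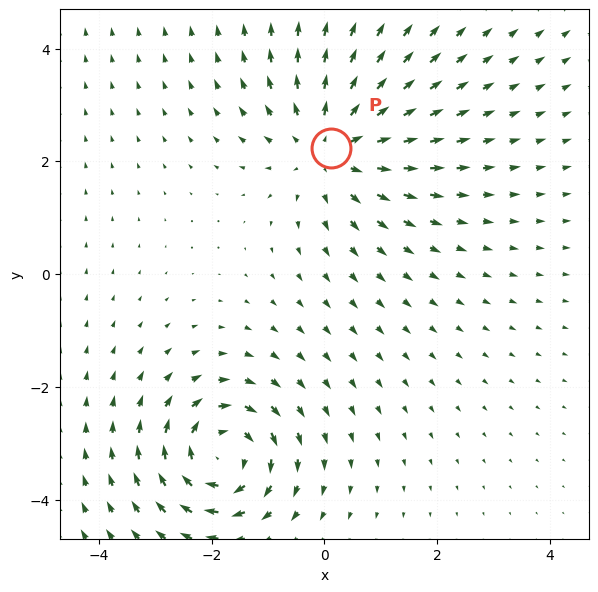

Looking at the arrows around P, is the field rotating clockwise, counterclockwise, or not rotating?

not rotating

Near P at (0.1, 2.2) the arrows show no circulation. The curl there is ≈0.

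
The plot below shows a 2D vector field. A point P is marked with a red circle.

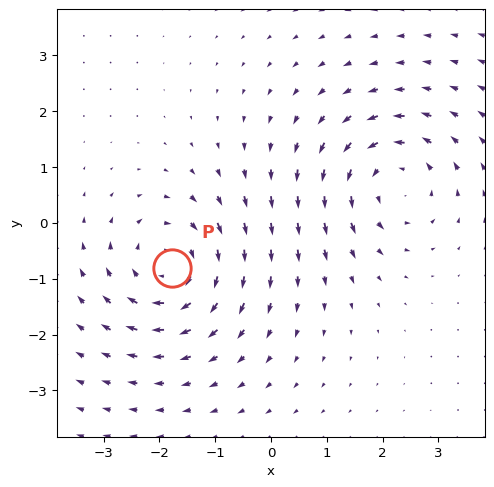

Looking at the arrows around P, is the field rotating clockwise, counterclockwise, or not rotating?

clockwise

Near P at (-1.8, -0.8) the arrows circulate clockwise. The curl (z-component) there is about -5; negative curl means clockwise rotation.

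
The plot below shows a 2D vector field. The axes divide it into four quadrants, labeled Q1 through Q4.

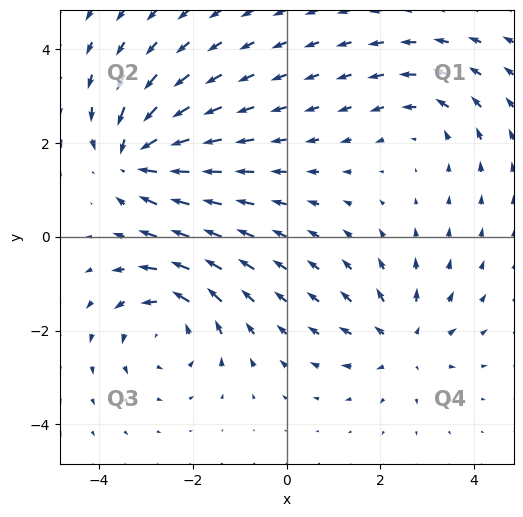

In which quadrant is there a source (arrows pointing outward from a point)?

The source sits at approximately (2.5, -2.3), which lies in quadrant Q4. The divergence there is about +4, positive as expected for a source.

Q4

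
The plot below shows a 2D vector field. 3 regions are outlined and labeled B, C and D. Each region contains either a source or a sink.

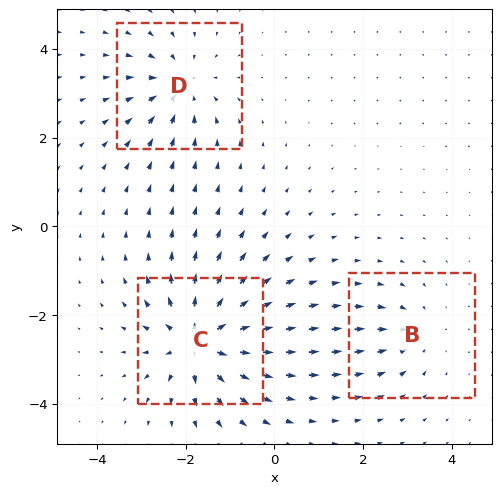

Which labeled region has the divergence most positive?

C

Divergence at each region's feature centre — B: about -2, C: about +5, D: about -3. Region C is most positive.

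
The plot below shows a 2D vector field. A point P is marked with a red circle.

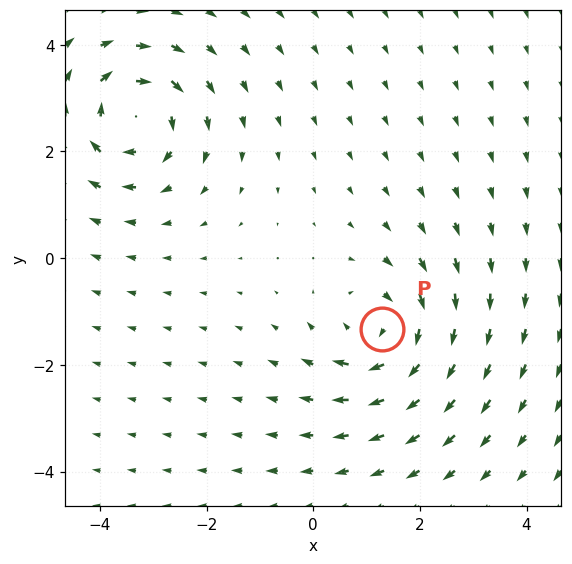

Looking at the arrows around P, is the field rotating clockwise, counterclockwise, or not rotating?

clockwise

Near P at (1.3, -1.3) the arrows circulate clockwise. The curl (z-component) there is about -4; negative curl means clockwise rotation.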